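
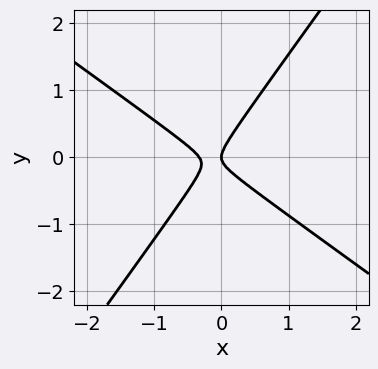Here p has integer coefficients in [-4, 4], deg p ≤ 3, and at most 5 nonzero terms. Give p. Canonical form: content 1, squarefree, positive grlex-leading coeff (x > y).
1. Degree: no degree-1 curve has this shape, so deg p = 2.
2. Reading off the gridlines: it crosses the x-axis at the gridline x = 0; it crosses the y-axis at the gridline y = 0.
3. Fitting integer coefficients to these (and the overall shape) gives p.

3*x^2 + 2*x*y - 3*y^2 + x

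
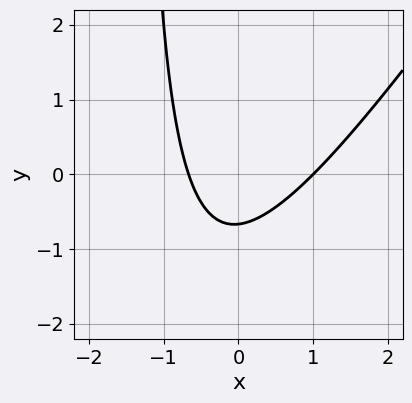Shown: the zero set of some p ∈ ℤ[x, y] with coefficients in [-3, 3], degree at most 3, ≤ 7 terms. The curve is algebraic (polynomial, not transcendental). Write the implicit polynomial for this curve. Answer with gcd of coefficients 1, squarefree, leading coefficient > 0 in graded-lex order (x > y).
3*x^2 - 2*x*y - x - 3*y - 2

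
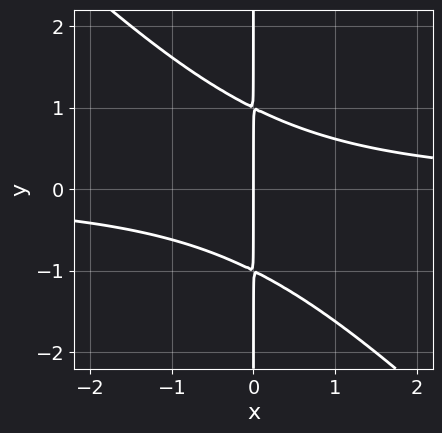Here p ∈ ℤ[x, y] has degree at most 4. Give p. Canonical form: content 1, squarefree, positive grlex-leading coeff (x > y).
x^2*y + x*y^2 - x

The degree is 3 — a generic line meets the curve in up to 3 points.
Against the integer gridlines: the visible y-axis segment lies entirely on the curve; it crosses the x-axis at the gridline x = 0.
Solving for integer coefficients yields p as stated.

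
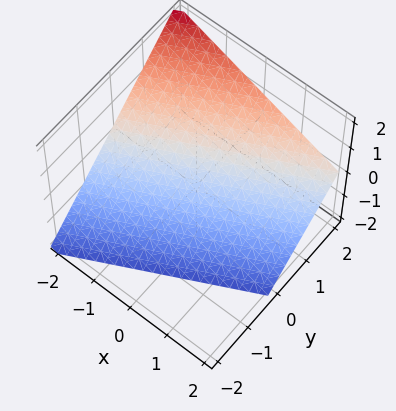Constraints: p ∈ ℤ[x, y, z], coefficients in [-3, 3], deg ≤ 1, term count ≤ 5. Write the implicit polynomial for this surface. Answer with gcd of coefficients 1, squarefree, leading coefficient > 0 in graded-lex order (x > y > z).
First, degree: the surface is flat (a plane), so deg p = 1.
Then, reading off the gridlines: it meets the z-axis at z = -1 (among the integer gridlines); it crosses the x-axis at the gridline x = -2.
Finally, matching integer coefficients to the picture gives p.

x - 2*y + 2*z + 2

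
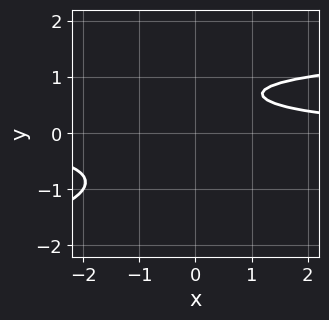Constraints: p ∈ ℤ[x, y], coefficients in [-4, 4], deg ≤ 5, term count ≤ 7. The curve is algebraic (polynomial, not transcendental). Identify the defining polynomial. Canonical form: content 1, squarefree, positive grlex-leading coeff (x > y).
The degree is 4 — a generic line meets the curve in up to 4 points.
From the visible intercepts: it misses every integer gridline on the x-axis; the curve avoids every integer y-axis point in the box.
Solving for integer coefficients yields p as stated.

2*y^4 + x*y^2 - 2*x*y - 2*y + 2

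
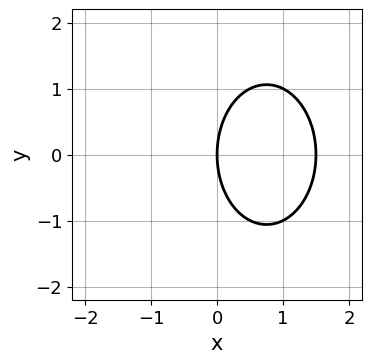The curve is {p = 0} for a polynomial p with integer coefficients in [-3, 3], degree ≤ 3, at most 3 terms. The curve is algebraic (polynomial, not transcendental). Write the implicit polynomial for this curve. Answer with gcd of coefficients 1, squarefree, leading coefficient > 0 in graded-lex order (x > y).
2*x^2 + y^2 - 3*x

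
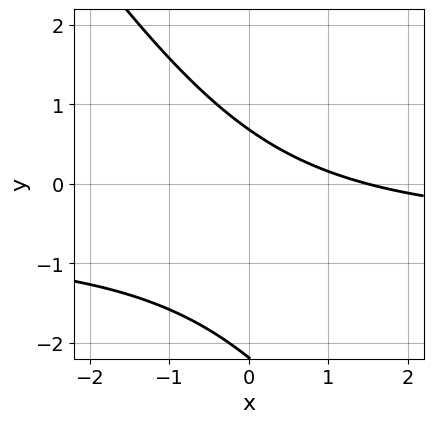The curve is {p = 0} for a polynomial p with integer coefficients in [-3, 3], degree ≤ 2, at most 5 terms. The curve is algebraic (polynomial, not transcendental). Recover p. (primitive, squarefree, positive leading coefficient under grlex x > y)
3*x*y + 2*y^2 + 2*x + 3*y - 3

1. The degree is 2 — the shape is more complex than any degree-1 curve.
2. Solving for integer coefficients yields p as stated.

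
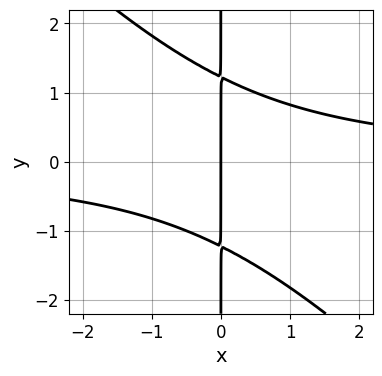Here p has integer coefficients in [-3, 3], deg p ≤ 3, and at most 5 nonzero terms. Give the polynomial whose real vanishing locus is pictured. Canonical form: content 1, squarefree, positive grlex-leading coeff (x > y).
The degree is 3 — no degree-2 curve has this shape.
Reading off the gridlines: every point of the y-axis in the box is on the curve; it meets the x-axis at x = 0 (among the integer gridlines).
Solving for integer coefficients yields p as stated.

2*x^2*y + 2*x*y^2 - 3*x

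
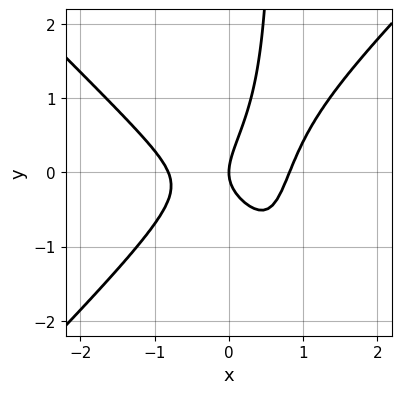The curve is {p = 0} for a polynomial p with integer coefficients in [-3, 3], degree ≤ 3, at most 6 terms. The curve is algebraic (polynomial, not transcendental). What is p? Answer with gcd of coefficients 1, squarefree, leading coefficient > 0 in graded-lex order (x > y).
Degree: no degree-2 curve has this shape, so deg p = 3.
From the axis intercepts and sections: one x-axis crossing is at x = 0; it meets the y-axis at y = 0 (among the integer gridlines).
Matching integer coefficients to the picture gives p.

3*x^3 - 3*x*y^2 - 2*x*y + 2*y^2 - 2*x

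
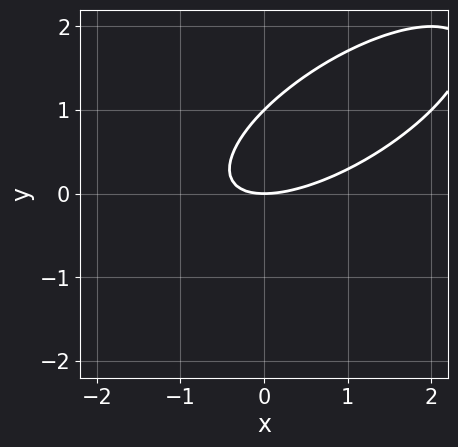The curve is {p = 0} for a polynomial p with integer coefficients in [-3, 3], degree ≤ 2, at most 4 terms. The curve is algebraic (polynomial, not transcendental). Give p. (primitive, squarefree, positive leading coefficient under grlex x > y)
(a) Degree: no degree-1 curve has this shape, so deg p = 2.
(b) Against the integer gridlines: the y-axis gridline crossings are at y ∈ {0, 1}; it crosses the x-axis at the gridline x = 0.
(c) Together with the visible shape, these determine p as stated.

x^2 - 2*x*y + 2*y^2 - 2*y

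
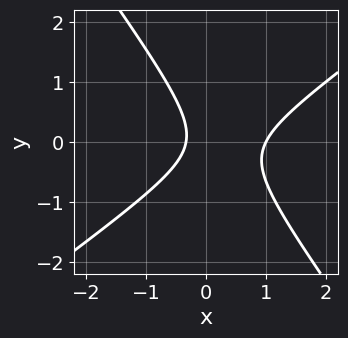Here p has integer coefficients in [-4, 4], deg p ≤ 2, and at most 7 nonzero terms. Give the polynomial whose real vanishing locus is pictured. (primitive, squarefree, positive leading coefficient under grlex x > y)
1. Degree: no degree-1 curve has this shape, so deg p = 2.
2. Observable constraints: it misses every integer gridline on the y-axis; it crosses the x-axis at the gridline x = 1.
3. Solving for integer coefficients yields p as stated.

3*x^2 - 2*x*y - 3*y^2 - 2*x - 1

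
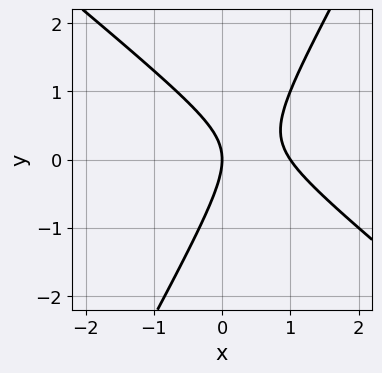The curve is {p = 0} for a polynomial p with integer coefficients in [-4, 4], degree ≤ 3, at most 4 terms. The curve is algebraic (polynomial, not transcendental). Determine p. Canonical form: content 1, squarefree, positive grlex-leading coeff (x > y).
3*x^2 + 2*x*y - 2*y^2 - 3*x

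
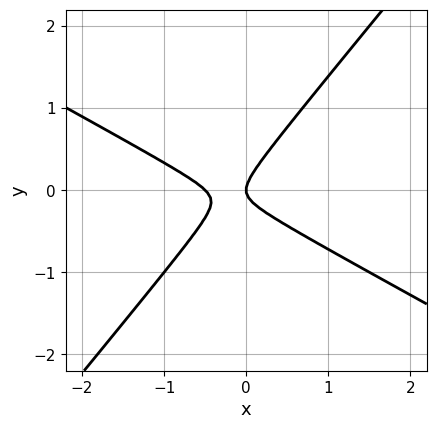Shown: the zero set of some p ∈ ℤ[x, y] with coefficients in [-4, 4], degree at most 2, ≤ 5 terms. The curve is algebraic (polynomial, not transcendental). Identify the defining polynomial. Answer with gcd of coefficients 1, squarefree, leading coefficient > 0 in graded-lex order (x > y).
2*x^2 + 2*x*y - 3*y^2 + x

deg p = 2. No degree-1 curve has this shape.
Reading off the gridlines: it crosses the y-axis at the gridline y = 0; it meets the x-axis at x = 0 (among the integer gridlines).
Solving for integer coefficients yields p as stated.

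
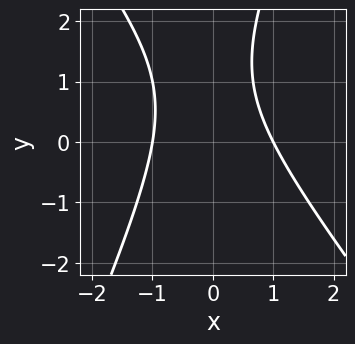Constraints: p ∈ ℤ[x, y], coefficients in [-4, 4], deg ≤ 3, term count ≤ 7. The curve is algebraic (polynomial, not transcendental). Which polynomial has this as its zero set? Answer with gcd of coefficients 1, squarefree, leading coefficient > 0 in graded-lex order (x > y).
(a) Degree: the shape is more complex than any degree-1 curve, so deg p = 2.
(b) Checking where it meets the axes: it misses every integer gridline on the y-axis; among the integer gridlines, it crosses the x-axis at x ∈ {-1, 1}.
(c) These observations pin down the coefficients.

3*x^2 + x*y - y^2 + 2*y - 3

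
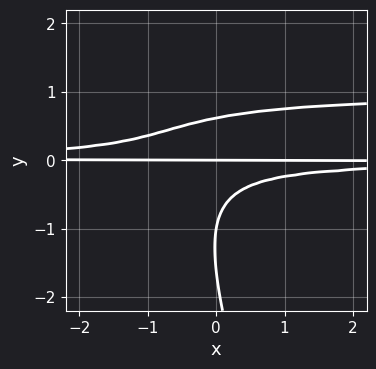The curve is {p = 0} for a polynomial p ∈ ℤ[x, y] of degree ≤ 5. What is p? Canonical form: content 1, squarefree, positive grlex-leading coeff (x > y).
1. The degree is 4 — a generic line meets the curve in up to 4 points.
2. From the visible intercepts: among the integer gridlines, it crosses the y-axis at y ∈ {-1, 0}; every point of the x-axis in the box is on the curve.
3. These observations pin down the coefficients.

3*x*y^3 + y^4 - 3*x*y^2 + 2*y^3 - y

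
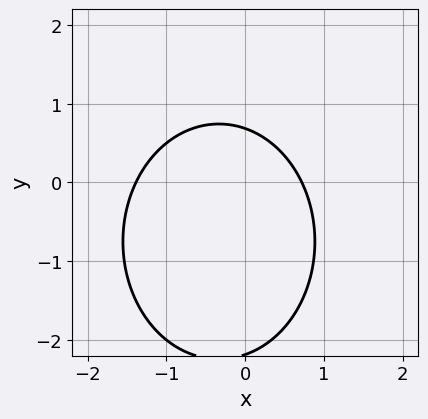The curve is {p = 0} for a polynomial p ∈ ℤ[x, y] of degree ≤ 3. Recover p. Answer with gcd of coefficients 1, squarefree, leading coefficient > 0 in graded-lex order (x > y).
Degree: no degree-1 curve has this shape, so deg p = 2.
Solving for integer coefficients yields p as stated.

3*x^2 + 2*y^2 + 2*x + 3*y - 3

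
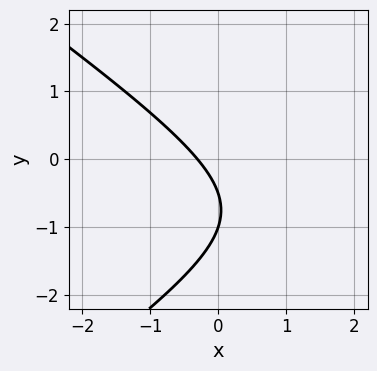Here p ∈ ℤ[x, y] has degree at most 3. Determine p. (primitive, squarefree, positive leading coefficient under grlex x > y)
x^2 - 2*y^2 - 3*x - 3*y - 1

First, degree: a generic line meets the curve in up to 2 points, so deg p = 2.
Next, observable constraints: one y-axis crossing is at y = -1.
Finally, these observations pin down the coefficients.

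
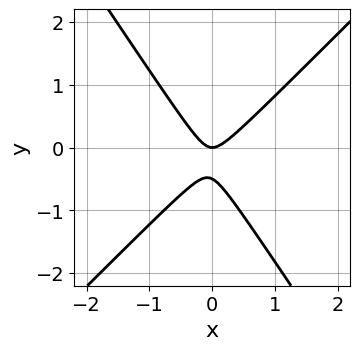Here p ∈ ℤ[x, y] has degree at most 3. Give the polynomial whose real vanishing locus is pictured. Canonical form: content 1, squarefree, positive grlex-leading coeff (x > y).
Degree: no degree-1 curve has this shape, so deg p = 2.
Reading off the gridlines: it meets the y-axis at y = 0 (among the integer gridlines); it meets the x-axis at x = 0 (among the integer gridlines).
The integer polynomial consistent with all of this is the stated p.

3*x^2 - x*y - 2*y^2 - y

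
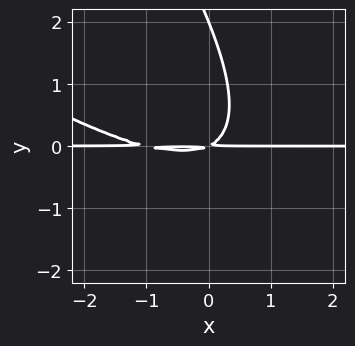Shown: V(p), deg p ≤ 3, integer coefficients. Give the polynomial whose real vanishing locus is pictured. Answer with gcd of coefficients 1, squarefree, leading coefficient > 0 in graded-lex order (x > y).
1. Degree: the shape is more complex than any degree-2 curve, so deg p = 3.
2. From the visible intercepts: it crosses the y-axis at the gridline y = 2; every point of the x-axis in the box is on the curve.
3. Assembling these constraints gives the stated polynomial.

x^2*y + 2*x*y^2 + y^3 + x*y - 2*y^2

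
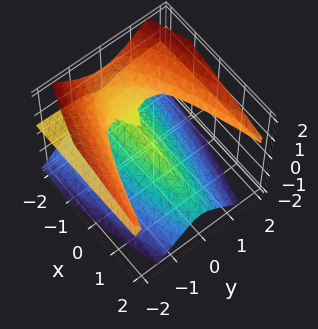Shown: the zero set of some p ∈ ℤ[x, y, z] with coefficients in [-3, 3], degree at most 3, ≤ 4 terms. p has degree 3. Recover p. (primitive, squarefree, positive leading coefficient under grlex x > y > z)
1. Degree: no degree-2 surface has this shape, so deg p = 3.
2. Checking where it meets the axes: it crosses the y-axis at the gridline y = 0; one z-axis crossing is at z = 0.
3. Together with the visible shape, these determine p as stated.

x*z^2 - 2*y^2*z + 2*z^3 + y^2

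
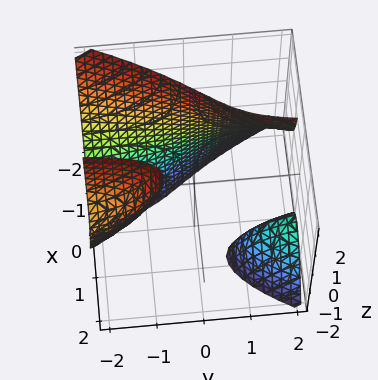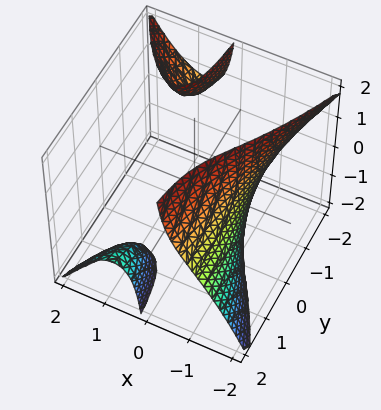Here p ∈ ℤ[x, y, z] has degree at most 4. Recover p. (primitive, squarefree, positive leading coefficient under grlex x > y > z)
There are 3 components. Treating them together as one polynomial.
deg p = 3. No degree-2 surface has this shape.
From the visible intercepts: the surface avoids every integer z-axis point in the box; no y-intercept at any integer in the box.
Solving for integer coefficients yields p as stated.

2*x^3 + 2*x*y*z - x + 2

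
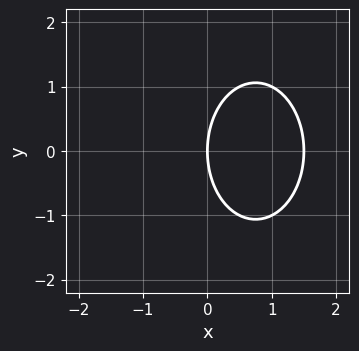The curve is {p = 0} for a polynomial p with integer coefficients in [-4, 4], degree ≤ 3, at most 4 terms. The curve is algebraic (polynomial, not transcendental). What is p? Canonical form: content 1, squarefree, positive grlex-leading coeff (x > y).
2*x^2 + y^2 - 3*x

Degree: no degree-1 curve has this shape, so deg p = 2.
Symmetries: the y ↦ −y reflection is a symmetry, so y appears only in even powers.
Checking where it meets the axes: one x-axis crossing is at x = 0; it meets the y-axis at y = 0 (among the integer gridlines).
Assembling these constraints gives the stated polynomial.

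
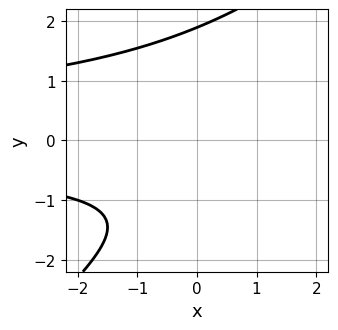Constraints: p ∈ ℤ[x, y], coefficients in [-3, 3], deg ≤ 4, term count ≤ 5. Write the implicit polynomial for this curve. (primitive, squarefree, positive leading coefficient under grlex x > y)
x*y^2 - y^3 + 2*y + 3

1. deg p = 3.
2. Reading off the gridlines: the curve avoids every integer x-axis point in the box.
3. Putting this together gives p.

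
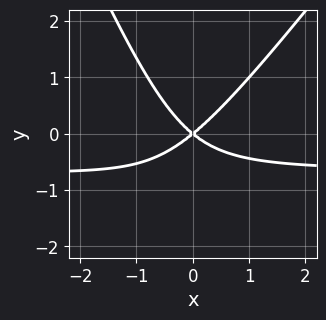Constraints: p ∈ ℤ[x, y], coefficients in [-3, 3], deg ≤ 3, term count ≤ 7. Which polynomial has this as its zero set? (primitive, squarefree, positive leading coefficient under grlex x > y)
(a) Degree: no degree-2 curve has this shape, so deg p = 3.
(b) Checking where it meets the axes: it crosses the y-axis at the gridline y = 0; it meets the x-axis at x = 0 (among the integer gridlines).
(c) Fitting integer coefficients to these (and the overall shape) gives p.

3*x^2*y - x*y^2 - y^3 + 2*x^2 - 3*y^2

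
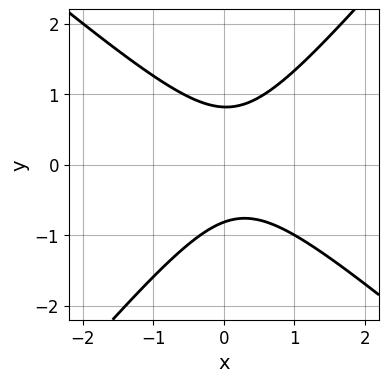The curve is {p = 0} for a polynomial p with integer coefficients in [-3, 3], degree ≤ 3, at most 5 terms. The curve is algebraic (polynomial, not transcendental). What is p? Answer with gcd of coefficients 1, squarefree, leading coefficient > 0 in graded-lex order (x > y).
3*x^2 + x*y - 3*y^2 - x + 2

First, degree: no degree-1 curve has this shape, so deg p = 2.
Then, checking where it meets the axes: it misses every integer gridline on the x-axis.
Finally, fitting integer coefficients to these (and the overall shape) gives p.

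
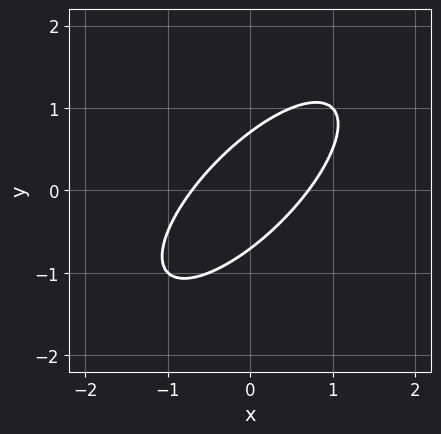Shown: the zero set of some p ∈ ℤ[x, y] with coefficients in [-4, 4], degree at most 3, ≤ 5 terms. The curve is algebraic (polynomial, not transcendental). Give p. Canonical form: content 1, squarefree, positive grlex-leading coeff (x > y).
Degree: no degree-1 curve has this shape, so deg p = 2.
The integer polynomial consistent with all of this is the stated p.

2*x^2 - 3*x*y + 2*y^2 - 1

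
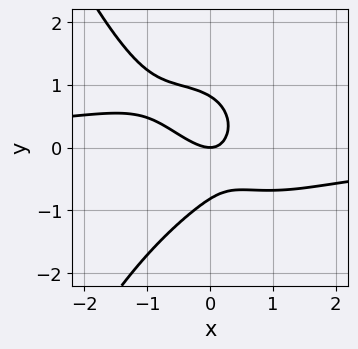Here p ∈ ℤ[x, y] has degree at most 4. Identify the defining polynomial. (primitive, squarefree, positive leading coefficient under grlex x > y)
2*x^3*y + 3*y^3 + 3*x^2 + 3*x*y - 2*y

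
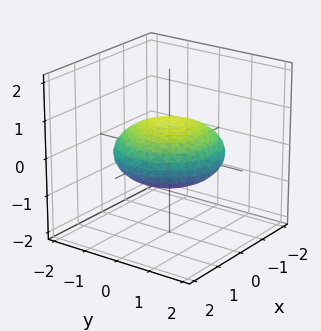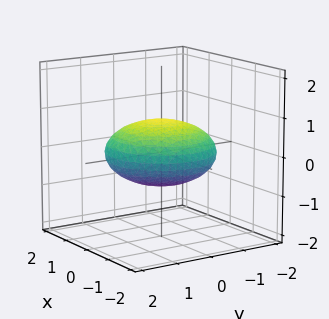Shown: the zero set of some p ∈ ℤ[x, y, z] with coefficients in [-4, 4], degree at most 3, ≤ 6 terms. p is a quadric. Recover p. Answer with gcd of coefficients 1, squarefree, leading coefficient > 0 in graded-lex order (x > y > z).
x^2 + y^2 + 3*z^2 - 2

1. deg p = 2. A closed, bounded, convex surface; a quadric.
2. Symmetries: it's symmetric under z → −z, forcing even powers of z; every cross-section ⟂ z is a circle, so x, y appear only via x² + y².
3. Against the integer gridlines: a circular section at z = 0 has radius between 1 and 2.
4. Solving for integer coefficients yields p as stated.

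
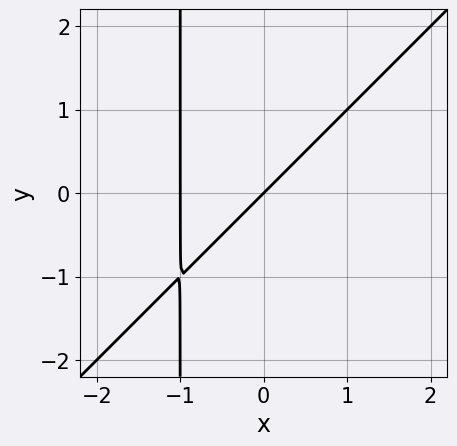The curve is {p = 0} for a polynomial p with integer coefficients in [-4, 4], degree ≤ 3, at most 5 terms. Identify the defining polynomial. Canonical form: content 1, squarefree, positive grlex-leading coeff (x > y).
(a) deg p = 2. The shape is more complex than any degree-1 curve.
(b) Checking where it meets the axes: it crosses the y-axis at the gridline y = 0; among the integer gridlines, it crosses the x-axis at x ∈ {-1, 0}.
(c) Putting this together gives p.

x^2 - x*y + x - y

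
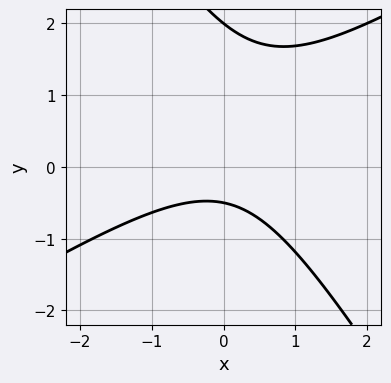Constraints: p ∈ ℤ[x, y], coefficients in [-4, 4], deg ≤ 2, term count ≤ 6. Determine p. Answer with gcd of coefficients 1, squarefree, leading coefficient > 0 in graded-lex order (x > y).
2*x^2 - 2*x*y - 2*y^2 + 3*y + 2

First, degree: the shape is more complex than any degree-1 curve, so deg p = 2.
Then, from the visible intercepts: it misses every integer gridline on the x-axis; it meets the y-axis at y = 2 (among the integer gridlines).
Finally, solving for integer coefficients yields p as stated.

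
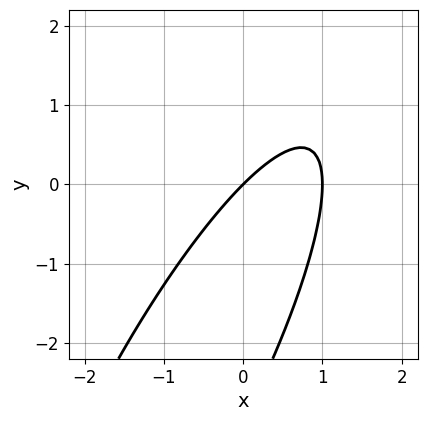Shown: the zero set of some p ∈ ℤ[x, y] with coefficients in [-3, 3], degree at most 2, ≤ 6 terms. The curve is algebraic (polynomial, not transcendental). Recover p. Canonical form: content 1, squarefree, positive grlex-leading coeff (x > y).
First, deg p = 2.
Next, reading off the gridlines: it crosses the y-axis at the gridline y = 0; the x-axis gridline crossings are at x ∈ {0, 1}.
Finally, solving for integer coefficients yields p as stated.

3*x^2 - 3*x*y + y^2 - 3*x + 3*y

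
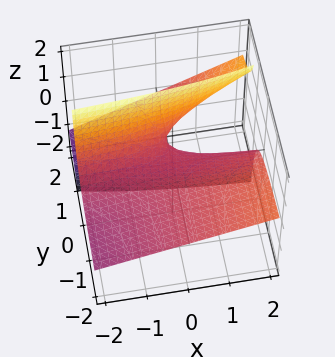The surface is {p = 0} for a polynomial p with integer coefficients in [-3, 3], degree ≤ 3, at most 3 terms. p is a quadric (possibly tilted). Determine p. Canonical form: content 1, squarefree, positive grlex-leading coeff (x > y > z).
x*y - 3*y*z + 2*z

First, degree: a generic line meets the surface in up to 2 points, so deg p = 2.
Next, reading off the gridlines: the visible y-axis segment lies entirely on the surface; it meets the z-axis at z = 0 (among the integer gridlines).
Finally, assembling these constraints gives the stated polynomial.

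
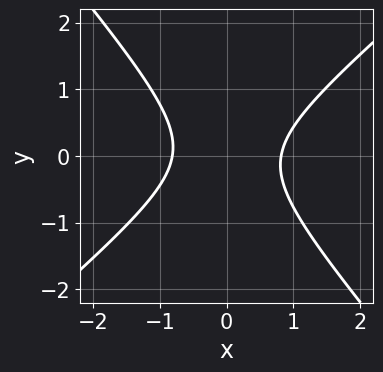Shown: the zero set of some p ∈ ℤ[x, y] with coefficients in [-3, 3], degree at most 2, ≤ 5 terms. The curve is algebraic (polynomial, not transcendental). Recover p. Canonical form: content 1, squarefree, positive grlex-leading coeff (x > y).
3*x^2 - x*y - 3*y^2 - 2

First, the degree is 2 — the shape is more complex than any degree-1 curve.
Next, observable constraints: the curve avoids every integer y-axis point in the box.
Finally, the integer polynomial consistent with all of this is the stated p.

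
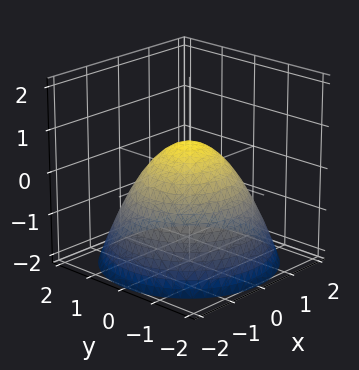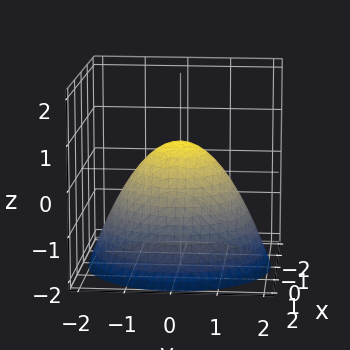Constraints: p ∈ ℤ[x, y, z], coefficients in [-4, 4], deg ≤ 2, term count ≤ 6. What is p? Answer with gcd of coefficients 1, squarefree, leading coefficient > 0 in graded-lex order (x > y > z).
First, deg p = 2. No degree-1 surface has this shape.
Then, by symmetry, every cross-section ⟂ z is a circle, so x, y appear only via x² + y².
Next, from the visible intercepts: a circular section at z = 0 has radius exactly 1; the y-axis gridline crossings are at y ∈ {-1, 1}; among the integer gridlines, it crosses the x-axis at x ∈ {-1, 1}.
Finally, solving for integer coefficients yields p as stated.

2*x^2 + 2*y^2 + 3*z - 2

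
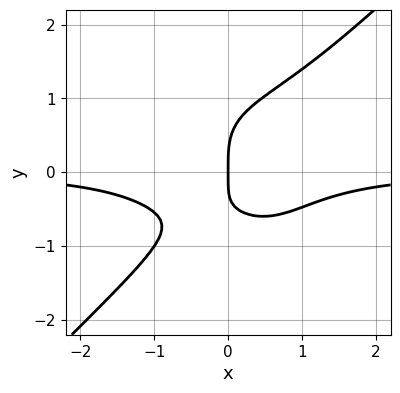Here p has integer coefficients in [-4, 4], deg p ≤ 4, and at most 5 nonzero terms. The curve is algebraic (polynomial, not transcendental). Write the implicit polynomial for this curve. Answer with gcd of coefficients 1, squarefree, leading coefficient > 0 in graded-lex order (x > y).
(a) The degree is 4 — the shape is more complex than any degree-3 curve.
(b) Observable constraints: one y-axis crossing is at y = 0; it crosses the x-axis at the gridline x = 0.
(c) Putting this together gives p.

x^3*y - y^4 + x*y + x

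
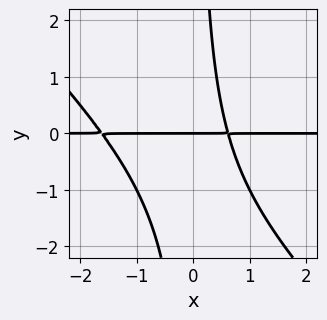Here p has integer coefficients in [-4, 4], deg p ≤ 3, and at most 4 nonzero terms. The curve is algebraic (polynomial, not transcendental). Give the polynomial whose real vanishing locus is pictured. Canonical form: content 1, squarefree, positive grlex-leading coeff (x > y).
First, deg p = 3.
Next, checking where it meets the axes: the visible x-axis segment lies entirely on the curve; it meets the y-axis at y = 0 (among the integer gridlines).
Finally, together with the visible shape, these determine p as stated.

x^2*y + x*y^2 + x*y - y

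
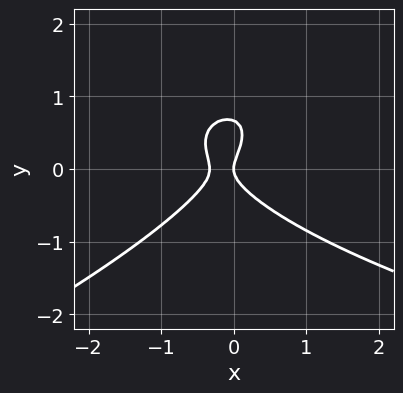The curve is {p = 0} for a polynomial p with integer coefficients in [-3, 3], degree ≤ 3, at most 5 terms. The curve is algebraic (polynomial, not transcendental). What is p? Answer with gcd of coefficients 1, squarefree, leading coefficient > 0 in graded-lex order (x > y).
x*y^2 - 3*y^3 - 3*x^2 + 2*y^2 - x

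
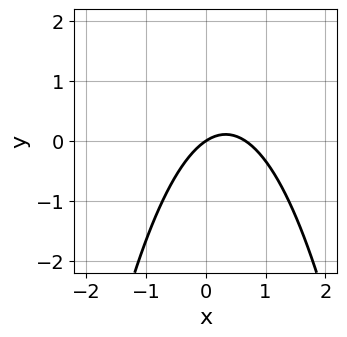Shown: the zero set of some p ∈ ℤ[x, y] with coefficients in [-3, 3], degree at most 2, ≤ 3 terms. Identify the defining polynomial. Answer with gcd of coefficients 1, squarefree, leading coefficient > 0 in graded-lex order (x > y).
3*x^2 - 2*x + 3*y

The degree is 2 — a generic line meets the curve in up to 2 points.
Reading off the gridlines: one x-axis crossing is at x = 0; it crosses the y-axis at the gridline y = 0.
Together with the visible shape, these determine p as stated.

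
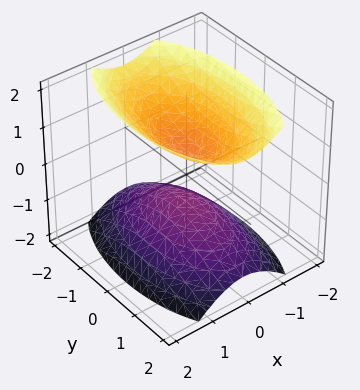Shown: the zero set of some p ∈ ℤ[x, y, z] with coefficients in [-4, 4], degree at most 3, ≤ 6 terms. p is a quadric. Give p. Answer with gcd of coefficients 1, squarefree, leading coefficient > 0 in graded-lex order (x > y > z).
There are 2 components. They look like related sheets of one shape, so recover p as a whole.
deg p = 2. Two separate bowl-shaped sheets opening away from each other; a quadric.
Symmetries: it's symmetric under y → −y, forcing even powers of y; mirror symmetry x ↦ −x ⇒ only even powers of x; the z ↦ −z reflection is a symmetry, so z appears only in even powers.
Against the integer gridlines: it misses every integer gridline on the x-axis; it misses every integer gridline on the y-axis.
Solving for integer coefficients yields p as stated.

3*x^2 + y^2 - 2*z^2 + 1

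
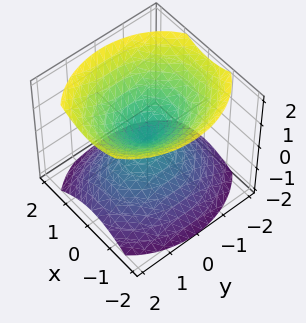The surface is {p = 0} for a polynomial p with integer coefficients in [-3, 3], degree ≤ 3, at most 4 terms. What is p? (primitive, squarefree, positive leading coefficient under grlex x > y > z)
3*x^2 + 2*y^2 - 3*z^2

The picture has 2 separate pieces.
deg p = 2.
Symmetries: it's symmetric under z → −z, forcing even powers of z; the x ↦ −x reflection is a symmetry, so x appears only in even powers; the y ↦ −y reflection is a symmetry, so y appears only in even powers.
Reading off the gridlines: it crosses the y-axis at the gridline y = 0; one z-axis crossing is at z = 0.
The integer polynomial consistent with all of this is the stated p.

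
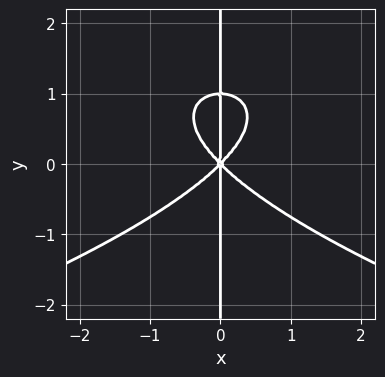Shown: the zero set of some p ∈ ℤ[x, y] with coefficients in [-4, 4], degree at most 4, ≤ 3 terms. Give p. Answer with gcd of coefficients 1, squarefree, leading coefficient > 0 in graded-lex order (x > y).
x*y^3 + x^3 - x*y^2

First, the degree is 4 — no degree-3 curve has this shape.
Next, observable constraints: one x-axis crossing is at x = 0; every point of the y-axis in the box is on the curve.
Finally, these observations pin down the coefficients.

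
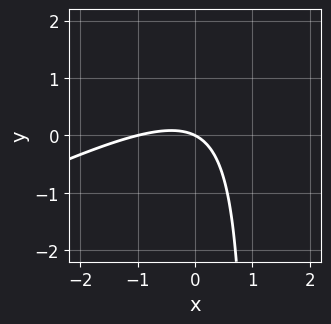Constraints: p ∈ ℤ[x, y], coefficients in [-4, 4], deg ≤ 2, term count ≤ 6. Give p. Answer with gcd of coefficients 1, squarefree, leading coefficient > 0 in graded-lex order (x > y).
x^2 - 2*x*y + x + 2*y

(a) Degree: a generic line meets the curve in up to 2 points, so deg p = 2.
(b) Reading off the gridlines: the x-axis gridline crossings are at x ∈ {-1, 0}; it crosses the y-axis at the gridline y = 0.
(c) Putting this together gives p.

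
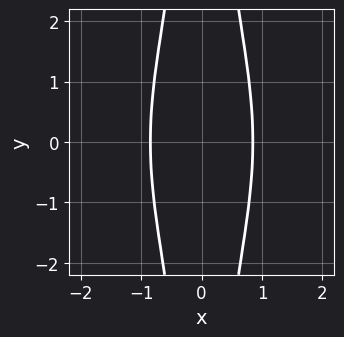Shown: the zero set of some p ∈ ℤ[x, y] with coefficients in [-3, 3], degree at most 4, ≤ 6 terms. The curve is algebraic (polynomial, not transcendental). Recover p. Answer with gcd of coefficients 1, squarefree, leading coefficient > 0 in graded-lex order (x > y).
3*x^4 + x^2*y^2 + 2*x^2 - 3

The degree is 4 — the shape is more complex than any degree-3 curve.
Symmetries: the x ↦ −x reflection is a symmetry, so x appears only in even powers; the y ↦ −y reflection is a symmetry, so y appears only in even powers.
Against the integer gridlines: no y-intercept at any integer in the box.
Putting this together gives p.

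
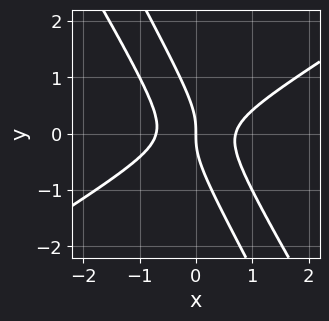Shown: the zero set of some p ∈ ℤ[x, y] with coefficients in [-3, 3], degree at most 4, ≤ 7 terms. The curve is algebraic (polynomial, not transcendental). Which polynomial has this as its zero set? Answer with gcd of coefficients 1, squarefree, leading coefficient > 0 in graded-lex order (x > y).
2*x^3 - x^2*y - 3*x*y^2 - y^3 - x

First, deg p = 3.
Next, checking where it meets the axes: it meets the y-axis at y = 0 (among the integer gridlines); it crosses the x-axis at the gridline x = 0.
Finally, together with the visible shape, these determine p as stated.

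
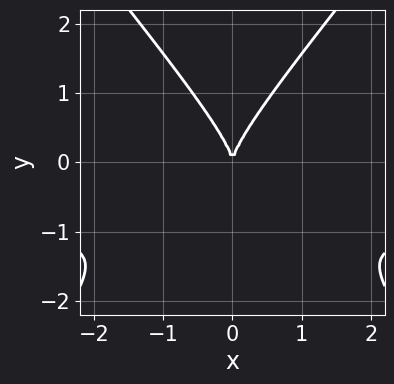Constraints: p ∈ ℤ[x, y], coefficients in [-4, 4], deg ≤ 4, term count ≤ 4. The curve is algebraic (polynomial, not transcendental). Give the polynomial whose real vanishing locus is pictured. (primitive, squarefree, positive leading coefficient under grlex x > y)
Degree: the shape is more complex than any degree-2 curve, so deg p = 3.
Symmetries: mirror symmetry x ↦ −x ⇒ only even powers of x.
From the visible intercepts: one x-axis crossing is at x = 0; it meets the y-axis at y = 0 (among the integer gridlines).
Fitting integer coefficients to these (and the overall shape) gives p.

3*x^2*y - 2*y^3 + 3*x^2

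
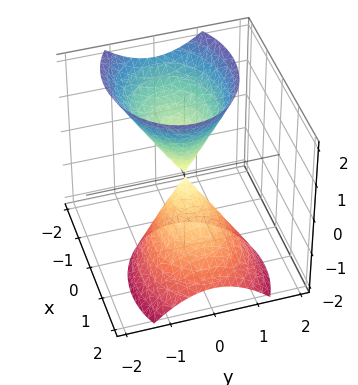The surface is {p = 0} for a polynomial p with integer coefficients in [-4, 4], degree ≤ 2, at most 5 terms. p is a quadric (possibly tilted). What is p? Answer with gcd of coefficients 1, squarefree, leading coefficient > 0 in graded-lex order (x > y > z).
2*x^2 + 2*x*z + 3*y^2 - z^2

There are 2 components. Treating them together as one polynomial.
deg p = 2. A generic line meets the surface in up to 2 points.
Observable constraints: one y-axis crossing is at y = 0; one x-axis crossing is at x = 0; it crosses the z-axis at the gridline z = 0.
These observations pin down the coefficients.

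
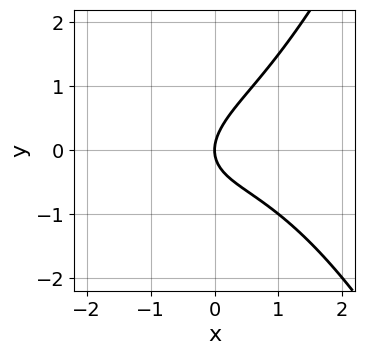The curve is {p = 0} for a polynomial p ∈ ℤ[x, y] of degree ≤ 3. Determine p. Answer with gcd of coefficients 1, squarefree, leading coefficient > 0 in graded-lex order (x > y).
(a) The degree is 3 — the shape is more complex than any degree-2 curve.
(b) Observable constraints: it meets the y-axis at y = 0 (among the integer gridlines); it crosses the x-axis at the gridline x = 0.
(c) Putting this together gives p.

x^3 + x*y - 2*y^2 + 2*x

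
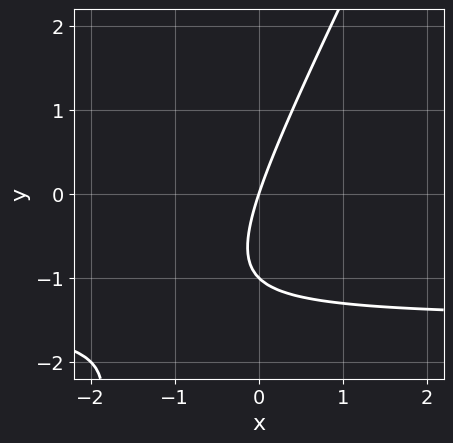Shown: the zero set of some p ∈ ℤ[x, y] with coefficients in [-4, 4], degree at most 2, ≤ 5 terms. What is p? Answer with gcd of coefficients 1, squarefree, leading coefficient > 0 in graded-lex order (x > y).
Degree: a generic line meets the curve in up to 2 points, so deg p = 2.
Observable constraints: it meets the x-axis at x = 0 (among the integer gridlines); among the integer gridlines, it crosses the y-axis at y ∈ {-1, 0}.
Matching integer coefficients to the picture gives p.

2*x*y - y^2 + 3*x - y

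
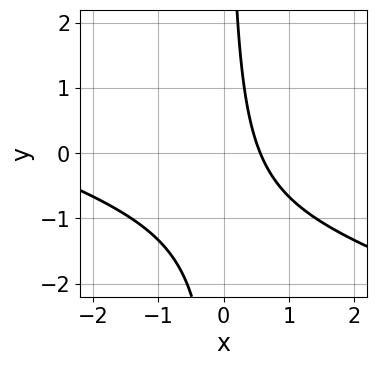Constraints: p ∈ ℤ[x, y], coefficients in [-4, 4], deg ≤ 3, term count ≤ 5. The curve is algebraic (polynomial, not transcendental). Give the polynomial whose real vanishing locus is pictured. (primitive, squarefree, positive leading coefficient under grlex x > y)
x^2 + 3*x*y + 3*x - 2

First, the degree is 2 — the shape is more complex than any degree-1 curve.
Then, observable constraints: it misses every integer gridline on the y-axis.
Finally, together with the visible shape, these determine p as stated.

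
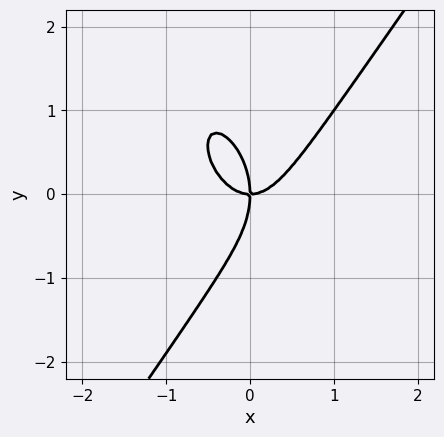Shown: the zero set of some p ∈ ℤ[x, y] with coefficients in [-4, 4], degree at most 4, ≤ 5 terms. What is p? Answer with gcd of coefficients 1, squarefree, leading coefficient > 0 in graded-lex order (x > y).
The degree is 3 — the shape is more complex than any degree-2 curve.
Reading off the gridlines: it meets the x-axis at x = 0 (among the integer gridlines); one y-axis crossing is at y = 0.
Matching integer coefficients to the picture gives p.

3*x^3 - y^3 - 2*x*y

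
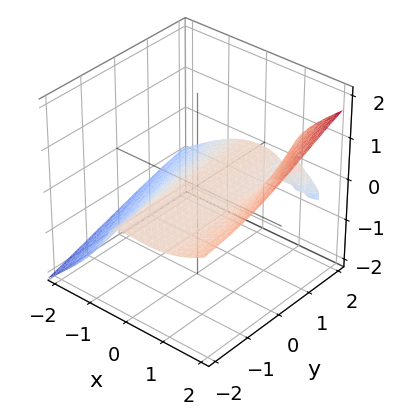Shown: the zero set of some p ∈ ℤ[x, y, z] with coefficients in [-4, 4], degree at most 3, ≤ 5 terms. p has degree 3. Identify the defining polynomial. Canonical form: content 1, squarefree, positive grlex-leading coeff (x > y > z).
x^3 + 2*x*y*z - 3*z^3 - x^2 - 3*z

1. The degree is 3 — a generic line meets the surface in up to 3 points.
2. From the axis intercepts and sections: the x-axis gridline crossings are at x ∈ {0, 1}; it crosses the z-axis at the gridline z = 0; every point of the y-axis in the box is on the surface.
3. Together with the visible shape, these determine p as stated.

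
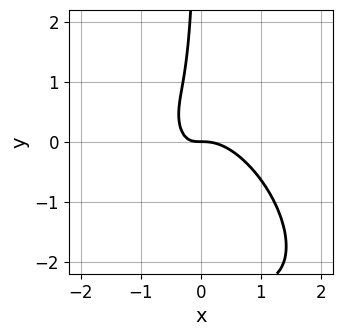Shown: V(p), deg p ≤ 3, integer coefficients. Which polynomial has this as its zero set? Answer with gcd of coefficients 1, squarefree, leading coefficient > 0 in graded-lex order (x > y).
3*x^3 + 3*x^2*y + 2*x*y^2 + 2*x*y + y

First, deg p = 3. The shape is more complex than any degree-2 curve.
Then, checking where it meets the axes: it meets the y-axis at y = 0 (among the integer gridlines); it meets the x-axis at x = 0 (among the integer gridlines).
Finally, together with the visible shape, these determine p as stated.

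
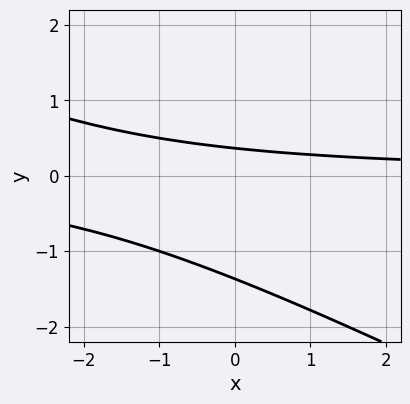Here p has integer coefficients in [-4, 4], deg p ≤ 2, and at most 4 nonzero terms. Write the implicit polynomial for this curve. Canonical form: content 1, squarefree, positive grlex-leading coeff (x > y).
Degree: the shape is more complex than any degree-1 curve, so deg p = 2.
From the axis intercepts and sections: no x-intercept at any integer in the box.
Solving for integer coefficients yields p as stated.

x*y + 2*y^2 + 2*y - 1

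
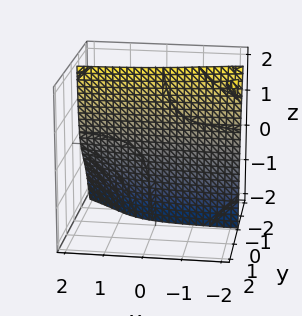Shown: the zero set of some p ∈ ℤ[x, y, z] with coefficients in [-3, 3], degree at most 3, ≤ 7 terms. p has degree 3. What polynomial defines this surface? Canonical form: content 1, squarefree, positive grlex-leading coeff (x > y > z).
x*y^2 + x*y*z + 2*y^3 + 3*y + 1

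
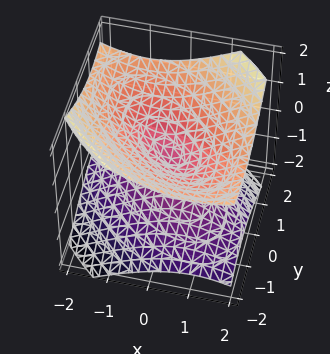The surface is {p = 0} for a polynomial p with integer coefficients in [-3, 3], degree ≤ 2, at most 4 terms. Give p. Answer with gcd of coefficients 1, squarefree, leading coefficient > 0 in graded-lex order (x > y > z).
First, there are 2 components. Treating them together as one polynomial.
Then, the degree is 2 — no degree-1 surface has this shape.
Then, against the integer gridlines: it meets the y-axis at y = 0 (among the integer gridlines); it crosses the x-axis at the gridline x = 0; it crosses the z-axis at the gridline z = 0.
Finally, together with the visible shape, these determine p as stated.

x^2 + x*y + y^2 - 2*z^2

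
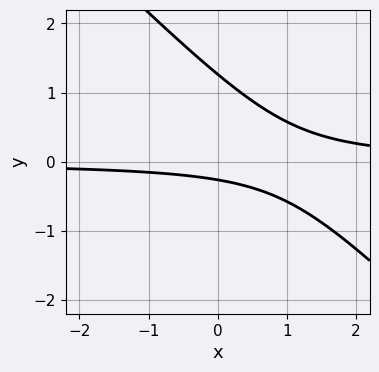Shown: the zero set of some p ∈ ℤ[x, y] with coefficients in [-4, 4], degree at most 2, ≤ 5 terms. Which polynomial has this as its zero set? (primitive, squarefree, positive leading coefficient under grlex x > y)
3*x*y + 3*y^2 - 3*y - 1

1. Degree: no degree-1 curve has this shape, so deg p = 2.
2. From the visible intercepts: the curve avoids every integer x-axis point in the box.
3. Assembling these constraints gives the stated polynomial.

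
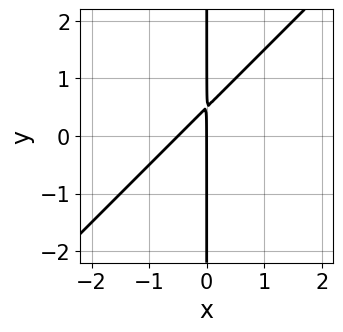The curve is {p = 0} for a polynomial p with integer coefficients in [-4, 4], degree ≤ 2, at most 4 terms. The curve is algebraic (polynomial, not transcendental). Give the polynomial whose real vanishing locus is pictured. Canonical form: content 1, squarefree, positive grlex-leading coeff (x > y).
2*x^2 - 2*x*y + x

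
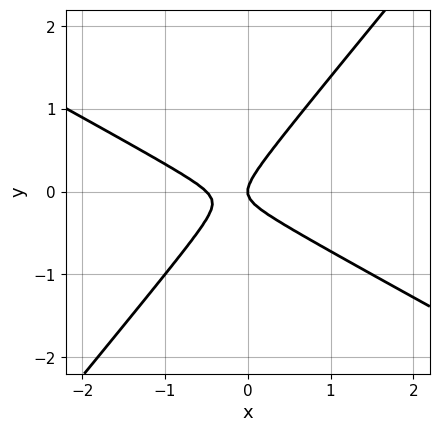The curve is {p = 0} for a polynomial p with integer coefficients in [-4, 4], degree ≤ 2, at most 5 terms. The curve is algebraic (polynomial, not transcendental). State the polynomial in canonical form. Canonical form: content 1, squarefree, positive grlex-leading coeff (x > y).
2*x^2 + 2*x*y - 3*y^2 + x

(a) Degree: a generic line meets the curve in up to 2 points, so deg p = 2.
(b) Reading off the gridlines: it meets the x-axis at x = 0 (among the integer gridlines); one y-axis crossing is at y = 0.
(c) Assembling these constraints gives the stated polynomial.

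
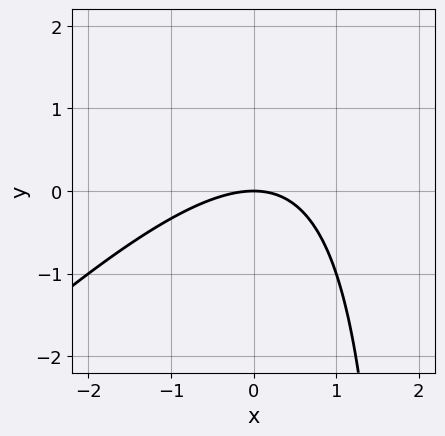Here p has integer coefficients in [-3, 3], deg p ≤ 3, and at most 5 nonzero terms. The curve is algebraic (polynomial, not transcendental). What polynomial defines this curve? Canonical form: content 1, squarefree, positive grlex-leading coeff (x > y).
x^2 - x*y + 2*y

1. Degree: no degree-1 curve has this shape, so deg p = 2.
2. Reading off the gridlines: it crosses the x-axis at the gridline x = 0; it crosses the y-axis at the gridline y = 0.
3. Solving for integer coefficients yields p as stated.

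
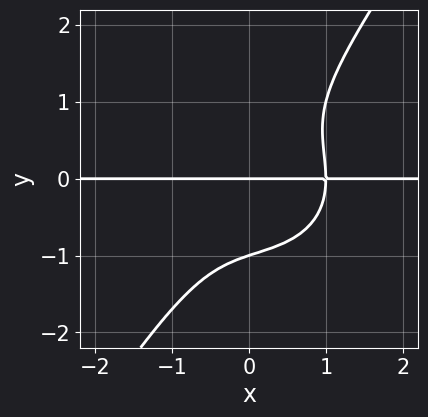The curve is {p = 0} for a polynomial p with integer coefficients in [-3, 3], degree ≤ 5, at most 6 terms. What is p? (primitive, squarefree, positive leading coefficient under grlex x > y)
The degree is 4 — the shape is more complex than any degree-3 curve.
From the axis intercepts and sections: every point of the x-axis in the box is on the curve; among the integer gridlines, it crosses the y-axis at y ∈ {-1, 0}.
These observations pin down the coefficients.

x^3*y + x*y^3 - y^4 - y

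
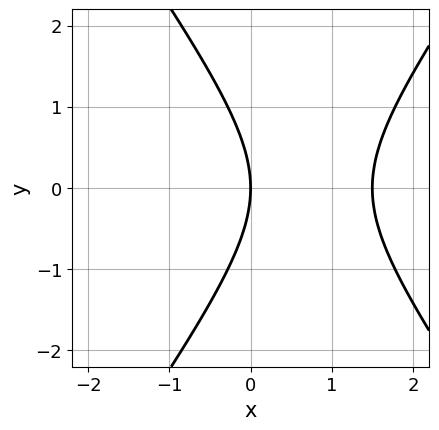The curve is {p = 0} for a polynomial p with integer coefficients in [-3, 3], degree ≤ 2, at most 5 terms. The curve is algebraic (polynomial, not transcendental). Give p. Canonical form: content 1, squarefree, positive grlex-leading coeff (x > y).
(a) Degree: the shape is more complex than any degree-1 curve, so deg p = 2.
(b) Symmetries: the y ↦ −y reflection is a symmetry, so y appears only in even powers.
(c) Reading off the gridlines: one y-axis crossing is at y = 0; it meets the x-axis at x = 0 (among the integer gridlines).
(d) The integer polynomial consistent with all of this is the stated p.

2*x^2 - y^2 - 3*x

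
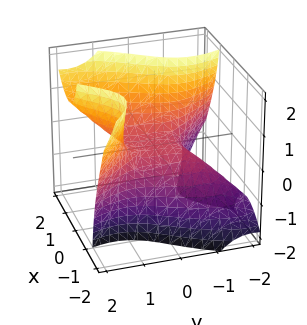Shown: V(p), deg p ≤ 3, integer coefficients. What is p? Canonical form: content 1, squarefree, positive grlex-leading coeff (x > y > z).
First, deg p = 3. No degree-2 surface has this shape.
Next, observable constraints: one y-axis crossing is at y = 0; one x-axis crossing is at x = 0; it crosses the z-axis at the gridline z = 0.
Finally, the integer polynomial consistent with all of this is the stated p.

2*x^3 - 3*x*y*z + y^3 - 3*z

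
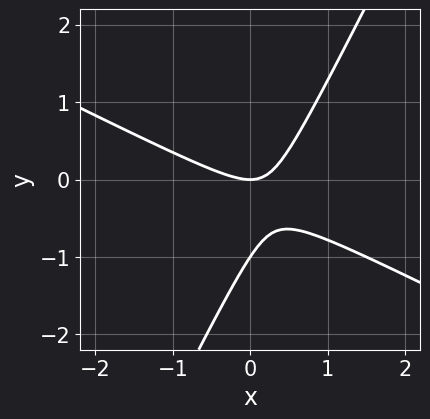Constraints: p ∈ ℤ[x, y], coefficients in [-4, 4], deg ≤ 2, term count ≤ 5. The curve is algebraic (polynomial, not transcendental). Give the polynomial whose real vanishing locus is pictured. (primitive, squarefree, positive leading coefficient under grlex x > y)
2*x^2 + 3*x*y - 2*y^2 - 2*y

First, the degree is 2 — a generic line meets the curve in up to 2 points.
Then, reading off the gridlines: it meets the x-axis at x = 0 (among the integer gridlines); the y-axis gridline crossings are at y ∈ {-1, 0}.
Finally, solving for integer coefficients yields p as stated.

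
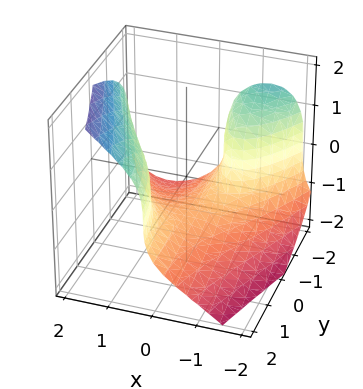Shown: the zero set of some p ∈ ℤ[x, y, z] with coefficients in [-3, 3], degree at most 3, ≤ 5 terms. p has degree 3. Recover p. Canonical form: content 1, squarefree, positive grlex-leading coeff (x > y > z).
x^3 - z^3 + 2*x*y - 1

deg p = 3.
Against the integer gridlines: it misses every integer gridline on the y-axis; one x-axis crossing is at x = 1; one z-axis crossing is at z = -1.
The integer polynomial consistent with all of this is the stated p.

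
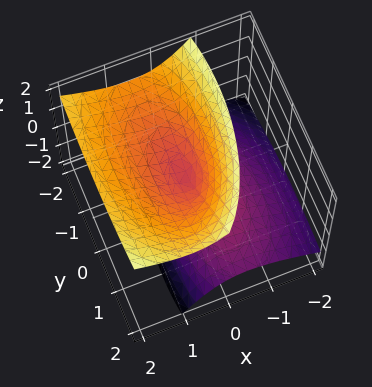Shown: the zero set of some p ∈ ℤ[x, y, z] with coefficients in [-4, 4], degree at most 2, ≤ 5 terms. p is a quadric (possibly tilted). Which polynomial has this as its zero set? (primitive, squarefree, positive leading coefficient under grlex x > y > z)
3*x^2 - 3*x*z + y^2 + y*z - 2*z^2

1. Degree: a generic line meets the surface in up to 2 points, so deg p = 2.
2. From the axis intercepts and sections: it crosses the z-axis at the gridline z = 0; it meets the y-axis at y = 0 (among the integer gridlines); it crosses the x-axis at the gridline x = 0.
3. These observations pin down the coefficients.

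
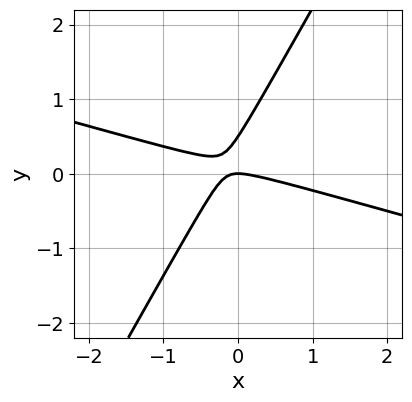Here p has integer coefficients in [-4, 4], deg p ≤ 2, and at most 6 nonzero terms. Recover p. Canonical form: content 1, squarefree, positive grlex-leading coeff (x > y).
x^2 + 3*x*y - 2*y^2 + y

(a) The degree is 2 — no degree-1 curve has this shape.
(b) From the axis intercepts and sections: it crosses the x-axis at the gridline x = 0; it crosses the y-axis at the gridline y = 0.
(c) Matching integer coefficients to the picture gives p.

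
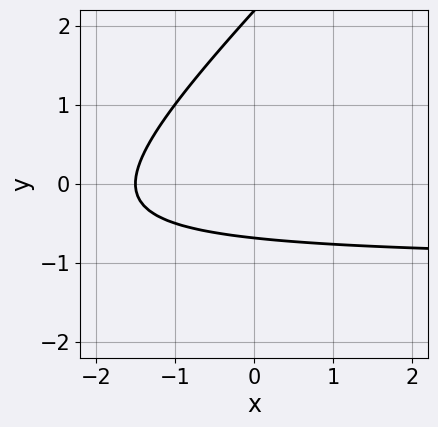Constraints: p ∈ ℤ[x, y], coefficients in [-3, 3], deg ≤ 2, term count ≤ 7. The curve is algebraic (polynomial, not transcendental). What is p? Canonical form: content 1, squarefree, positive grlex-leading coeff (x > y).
2*x*y - 2*y^2 + 2*x + 3*y + 3

First, deg p = 2.
Finally, matching integer coefficients to the picture gives p.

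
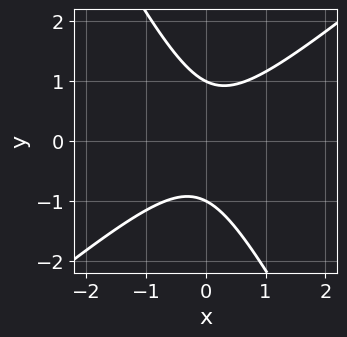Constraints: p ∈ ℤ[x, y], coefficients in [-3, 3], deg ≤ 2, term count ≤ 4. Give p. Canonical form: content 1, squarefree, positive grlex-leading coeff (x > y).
3*x^2 - 2*x*y - 2*y^2 + 2

1. deg p = 2.
2. Against the integer gridlines: the curve avoids every integer x-axis point in the box; the y-axis gridline crossings are at y ∈ {-1, 1}.
3. Solving for integer coefficients yields p as stated.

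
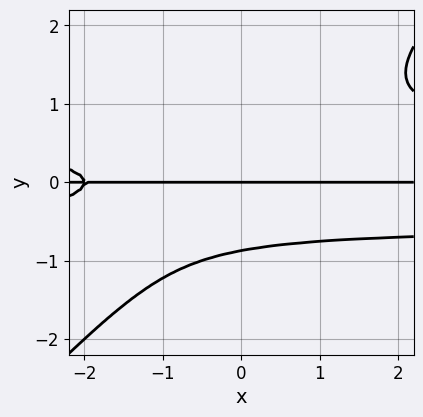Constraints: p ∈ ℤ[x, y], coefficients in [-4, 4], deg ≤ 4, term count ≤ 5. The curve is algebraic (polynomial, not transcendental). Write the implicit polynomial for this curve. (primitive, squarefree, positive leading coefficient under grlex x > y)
3*x*y^3 - 3*y^4 - x*y - 2*y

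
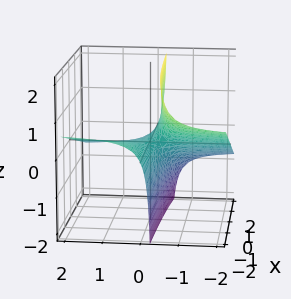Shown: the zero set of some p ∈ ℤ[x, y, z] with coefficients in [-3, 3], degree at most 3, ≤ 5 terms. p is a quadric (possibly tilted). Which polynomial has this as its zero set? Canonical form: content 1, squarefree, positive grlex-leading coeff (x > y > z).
1. Degree: the shape is more complex than any degree-1 surface, so deg p = 2.
2. Observable constraints: every point of the y-axis in the box is on the surface; it meets the z-axis at z = 0 (among the integer gridlines); every point of the x-axis in the box is on the surface.
3. Solving for integer coefficients yields p as stated.

x*y + 3*y*z + z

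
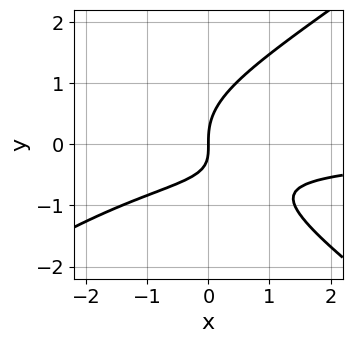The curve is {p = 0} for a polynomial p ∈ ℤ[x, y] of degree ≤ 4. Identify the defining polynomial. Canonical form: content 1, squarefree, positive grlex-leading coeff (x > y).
x^2*y - 2*y^3 + 2*x*y + 2*x

First, the degree is 3 — the shape is more complex than any degree-2 curve.
Then, from the axis intercepts and sections: it crosses the x-axis at the gridline x = 0; it meets the y-axis at y = 0 (among the integer gridlines).
Finally, assembling these constraints gives the stated polynomial.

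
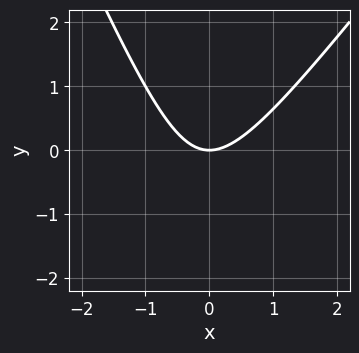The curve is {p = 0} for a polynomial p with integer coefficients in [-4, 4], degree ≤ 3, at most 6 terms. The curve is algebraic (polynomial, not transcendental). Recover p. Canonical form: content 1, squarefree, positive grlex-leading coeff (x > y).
First, the degree is 2 — a generic line meets the curve in up to 2 points.
Then, from the visible intercepts: it crosses the x-axis at the gridline x = 0; it meets the y-axis at y = 0 (among the integer gridlines).
Finally, assembling these constraints gives the stated polynomial.

3*x^2 - x*y - y^2 - 3*y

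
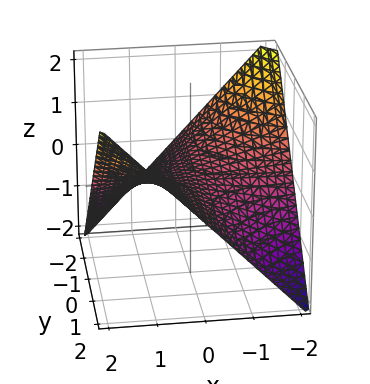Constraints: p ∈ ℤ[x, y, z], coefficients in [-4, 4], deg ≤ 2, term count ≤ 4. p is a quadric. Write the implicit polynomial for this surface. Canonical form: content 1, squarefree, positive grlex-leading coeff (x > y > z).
1. Degree: a hyperbolic paraboloid; a quadric, so deg p = 2.
2. Against the integer gridlines: the visible x-axis segment lies entirely on the surface; the visible y-axis segment lies entirely on the surface; one z-axis crossing is at z = 0.
3. Solving for integer coefficients yields p as stated.

x*y - 2*z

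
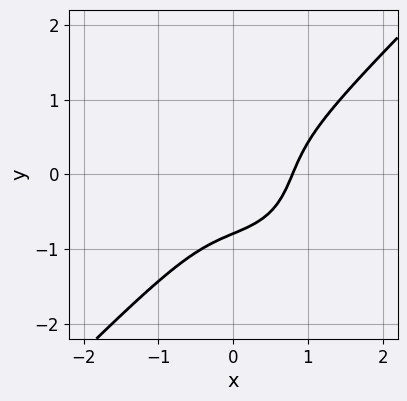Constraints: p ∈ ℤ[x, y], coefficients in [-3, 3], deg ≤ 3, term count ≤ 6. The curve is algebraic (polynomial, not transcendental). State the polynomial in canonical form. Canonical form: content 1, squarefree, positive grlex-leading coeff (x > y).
(a) Degree: no degree-2 curve has this shape, so deg p = 3.
(b) Matching integer coefficients to the picture gives p.

2*x^3 - 2*y^3 - 2*x*y - 1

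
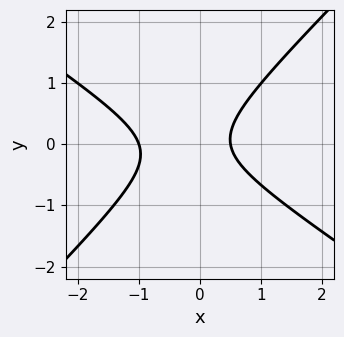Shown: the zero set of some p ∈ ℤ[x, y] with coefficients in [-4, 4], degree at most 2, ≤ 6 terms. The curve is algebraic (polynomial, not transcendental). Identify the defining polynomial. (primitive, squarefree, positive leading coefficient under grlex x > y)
2*x^2 + x*y - 3*y^2 + x - 1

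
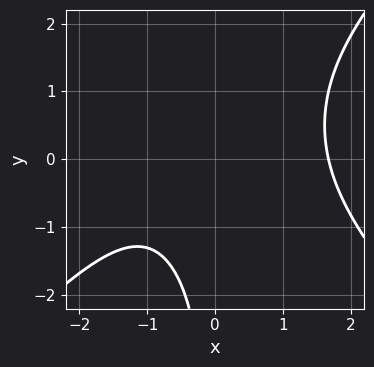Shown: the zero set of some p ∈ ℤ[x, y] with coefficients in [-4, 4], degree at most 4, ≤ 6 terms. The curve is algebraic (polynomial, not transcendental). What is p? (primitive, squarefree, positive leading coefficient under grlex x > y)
x^3 - x*y^2 + x*y - x - 3

deg p = 3. No degree-2 curve has this shape.
Reading off the gridlines: no y-intercept at any integer in the box.
These observations pin down the coefficients.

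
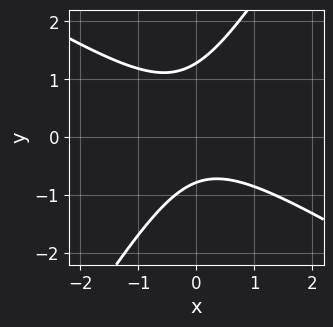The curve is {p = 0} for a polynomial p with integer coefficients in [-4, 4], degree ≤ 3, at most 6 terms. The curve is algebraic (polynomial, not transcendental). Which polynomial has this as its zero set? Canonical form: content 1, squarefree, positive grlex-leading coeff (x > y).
First, degree: the shape is more complex than any degree-1 curve, so deg p = 2.
Then, observable constraints: it misses every integer gridline on the x-axis.
Finally, assembling these constraints gives the stated polynomial.

2*x^2 + 2*x*y - 2*y^2 + y + 2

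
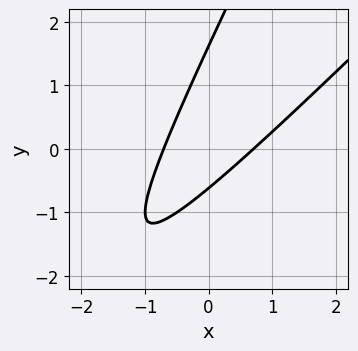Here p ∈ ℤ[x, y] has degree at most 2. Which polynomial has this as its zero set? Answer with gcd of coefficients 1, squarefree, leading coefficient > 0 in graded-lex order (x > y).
First, the degree is 2 — a generic line meets the curve in up to 2 points.
Finally, matching integer coefficients to the picture gives p.

2*x^2 - 3*x*y + y^2 - y - 1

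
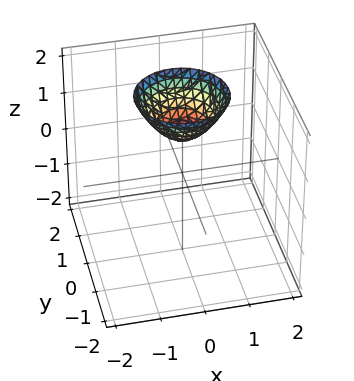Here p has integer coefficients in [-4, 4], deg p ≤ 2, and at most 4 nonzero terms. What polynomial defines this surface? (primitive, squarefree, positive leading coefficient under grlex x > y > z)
First, the degree is 2 — the shape is more complex than any degree-1 surface.
Next, symmetries: every cross-section ⟂ z is a circle, so x, y appear only via x² + y².
Next, from the visible intercepts: it misses every integer gridline on the y-axis; no x-intercept at any integer in the box; a circular section at z = 2 has radius exactly 1.
Finally, these observations pin down the coefficients. Check: (0, 0, 1) on the z-axis lies on the surface, and p(0, 0, 1) = 0. ✓

x^2 + y^2 - z + 1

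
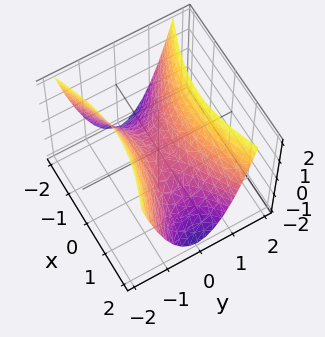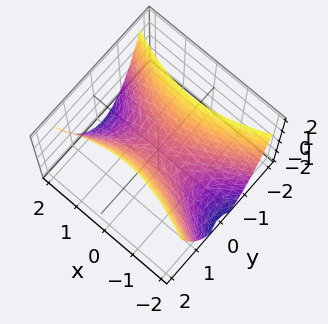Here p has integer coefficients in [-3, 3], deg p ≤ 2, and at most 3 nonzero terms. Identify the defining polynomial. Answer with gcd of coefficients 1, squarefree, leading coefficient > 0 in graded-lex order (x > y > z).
x^2 - 3*y^2 + 2*z

1. Degree: a hyperbolic paraboloid; a quadric, so deg p = 2.
2. Symmetries: it's symmetric under y → −y, forcing even powers of y; the x ↦ −x reflection is a symmetry, so x appears only in even powers.
3. Reading off the gridlines: it crosses the z-axis at the gridline z = 0; it crosses the x-axis at the gridline x = 0.
4. These observations pin down the coefficients.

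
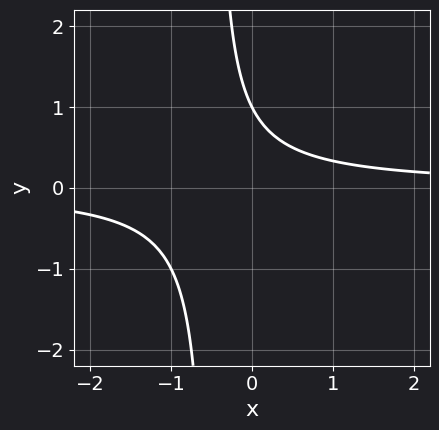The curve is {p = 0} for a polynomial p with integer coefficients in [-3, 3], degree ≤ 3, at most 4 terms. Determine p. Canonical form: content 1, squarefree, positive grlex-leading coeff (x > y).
2*x*y + y - 1

First, the degree is 2 — no degree-1 curve has this shape.
Next, checking where it meets the axes: no x-intercept at any integer in the box; it crosses the y-axis at the gridline y = 1.
Finally, matching integer coefficients to the picture gives p.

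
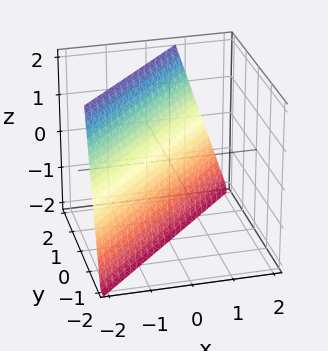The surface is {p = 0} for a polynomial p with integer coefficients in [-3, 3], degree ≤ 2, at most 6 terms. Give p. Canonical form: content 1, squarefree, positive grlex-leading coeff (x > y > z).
First, deg p = 1. The surface is flat (a plane).
Next, against the integer gridlines: one z-axis crossing is at z = -2.
Finally, these observations pin down the coefficients.

3*x - 3*y + z + 2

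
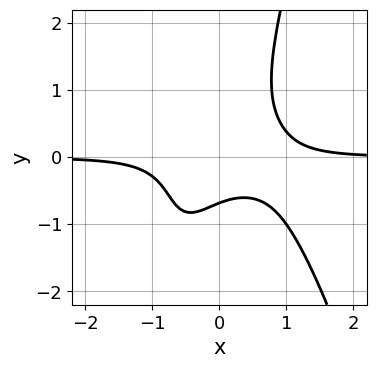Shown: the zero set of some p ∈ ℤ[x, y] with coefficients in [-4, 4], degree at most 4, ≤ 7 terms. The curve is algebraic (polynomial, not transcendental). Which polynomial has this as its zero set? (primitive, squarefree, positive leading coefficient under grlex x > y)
(a) The degree is 4 — a generic line meets the curve in up to 4 points.
(b) Reading off the gridlines: it misses every integer gridline on the x-axis.
(c) Solving for integer coefficients yields p as stated.

3*x^3*y + 2*x*y^2 - y^3 - y - 1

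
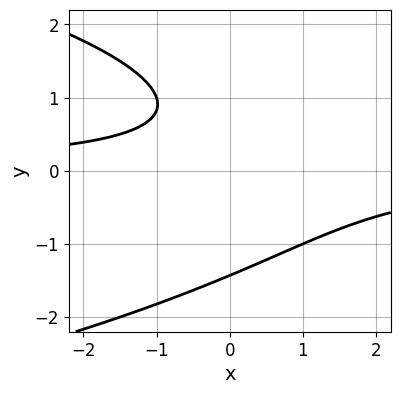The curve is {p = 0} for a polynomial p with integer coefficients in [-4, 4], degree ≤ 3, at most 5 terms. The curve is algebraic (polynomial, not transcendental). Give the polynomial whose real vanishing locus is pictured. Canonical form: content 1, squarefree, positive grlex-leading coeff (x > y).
2*y^3 + 3*x*y - 2*y + 3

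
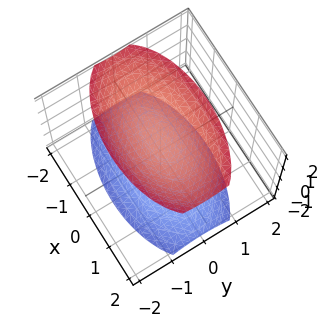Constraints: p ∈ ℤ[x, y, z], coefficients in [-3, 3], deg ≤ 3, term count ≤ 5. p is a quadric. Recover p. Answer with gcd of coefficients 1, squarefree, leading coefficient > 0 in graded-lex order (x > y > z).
x^2 + 3*y^2 - 2*z^2 + 3

1. I count 2 distinct pieces. They look like related sheets of one shape, so recover p as a whole.
2. The degree is 2 — two separate bowl-shaped sheets opening away from each other; a quadric.
3. Symmetries: mirror symmetry x ↦ −x ⇒ only even powers of x; it's symmetric under y → −y, forcing even powers of y; mirror symmetry z ↦ −z ⇒ only even powers of z.
4. Reading off the gridlines: no y-intercept at any integer in the box; it misses every integer gridline on the x-axis.
5. The integer polynomial consistent with all of this is the stated p.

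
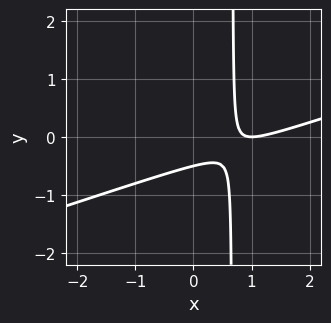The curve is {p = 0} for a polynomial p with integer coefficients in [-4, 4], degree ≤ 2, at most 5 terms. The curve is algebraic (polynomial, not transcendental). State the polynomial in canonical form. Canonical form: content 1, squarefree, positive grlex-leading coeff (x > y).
x^2 - 3*x*y - 2*x + 2*y + 1

1. Degree: the shape is more complex than any degree-1 curve, so deg p = 2.
2. From the axis intercepts and sections: it crosses the x-axis at the gridline x = 1.
3. Matching integer coefficients to the picture gives p.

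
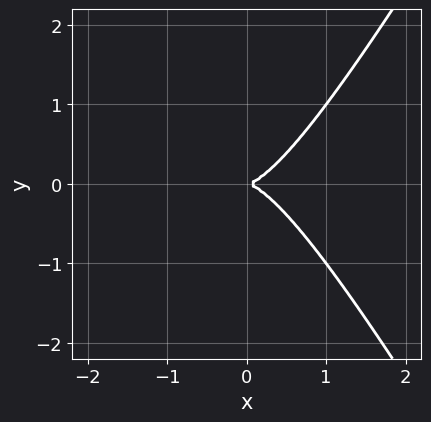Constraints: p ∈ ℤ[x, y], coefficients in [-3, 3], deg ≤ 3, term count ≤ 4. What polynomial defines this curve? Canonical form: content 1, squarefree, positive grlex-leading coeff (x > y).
1. The degree is 3 — a generic line meets the curve in up to 3 points.
2. Symmetries: the y ↦ −y reflection is a symmetry, so y appears only in even powers.
3. Checking where it meets the axes: it meets the y-axis at y = 0 (among the integer gridlines); one x-axis crossing is at x = 0.
4. Together with the visible shape, these determine p as stated.

3*x^3 - x*y^2 - 2*y^2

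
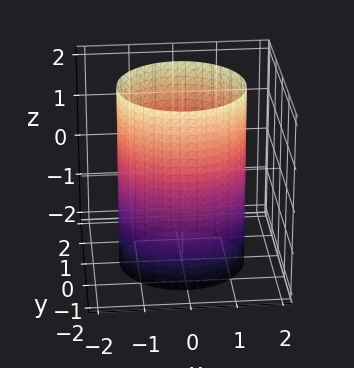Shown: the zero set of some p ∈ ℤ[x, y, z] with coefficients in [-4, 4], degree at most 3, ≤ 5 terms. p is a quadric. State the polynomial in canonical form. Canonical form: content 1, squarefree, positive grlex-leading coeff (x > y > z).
x^2 + y^2 - 2

deg p = 2.
Symmetries: the z ↦ −z reflection is a symmetry, so z appears only in even powers; every cross-section ⟂ z is a circle, so x, y appear only via x² + y².
Reading off the gridlines: no z-intercept at any integer in the box; a circular section at z = 0 has radius between 1 and 2.
These observations pin down the coefficients.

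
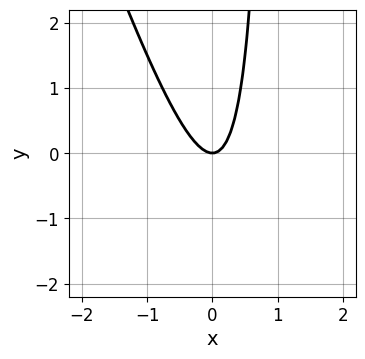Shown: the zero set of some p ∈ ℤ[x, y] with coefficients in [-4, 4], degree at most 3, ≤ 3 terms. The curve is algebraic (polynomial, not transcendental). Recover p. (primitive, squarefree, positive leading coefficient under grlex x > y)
3*x^2 + x*y - y

(a) deg p = 2.
(b) From the axis intercepts and sections: it meets the x-axis at x = 0 (among the integer gridlines); it meets the y-axis at y = 0 (among the integer gridlines).
(c) Fitting integer coefficients to these (and the overall shape) gives p.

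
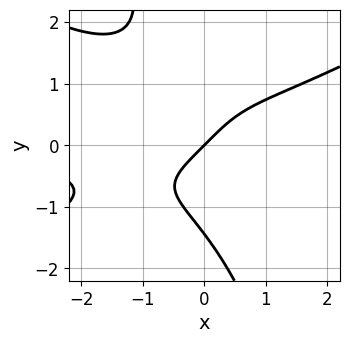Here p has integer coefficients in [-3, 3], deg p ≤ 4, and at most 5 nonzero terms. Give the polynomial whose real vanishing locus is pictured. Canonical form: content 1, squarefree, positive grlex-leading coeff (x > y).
(a) The degree is 4 — a generic line meets the curve in up to 4 points.
(b) Checking where it meets the axes: one y-axis crossing is at y = 0; one x-axis crossing is at x = 0.
(c) These observations pin down the coefficients.

x^3*y - 3*x*y^3 - y^4 + 3*x - 3*y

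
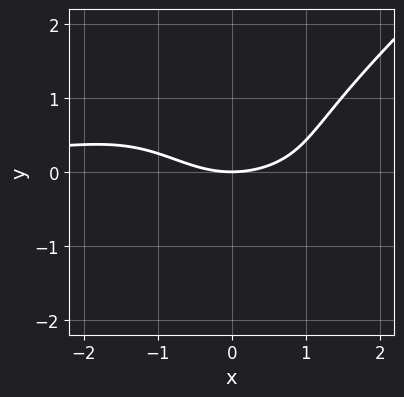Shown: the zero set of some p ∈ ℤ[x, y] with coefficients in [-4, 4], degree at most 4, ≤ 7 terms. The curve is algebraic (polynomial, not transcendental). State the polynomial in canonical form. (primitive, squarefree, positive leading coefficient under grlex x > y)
x^3*y - x*y^3 - y^3 + x^2 - 3*y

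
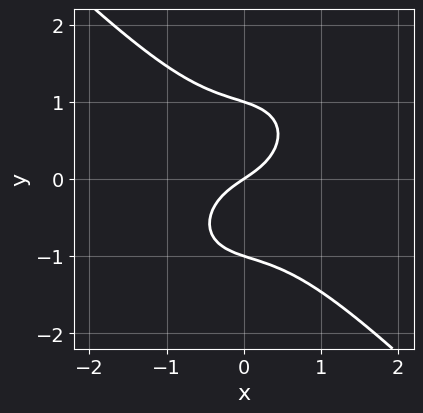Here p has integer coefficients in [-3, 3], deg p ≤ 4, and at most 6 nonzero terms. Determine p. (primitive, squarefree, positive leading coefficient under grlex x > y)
First, the degree is 3 — the shape is more complex than any degree-2 curve.
Then, reading off the gridlines: it meets the x-axis at x = 0 (among the integer gridlines); the y-axis gridline crossings are at y ∈ {-1, 0, 1}.
Finally, assembling these constraints gives the stated polynomial.

3*x^3 + 3*y^3 + 2*x - 3*y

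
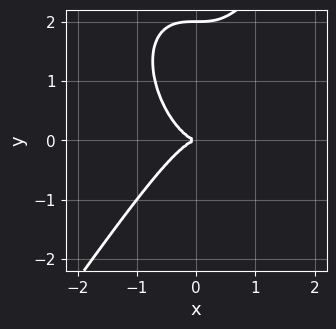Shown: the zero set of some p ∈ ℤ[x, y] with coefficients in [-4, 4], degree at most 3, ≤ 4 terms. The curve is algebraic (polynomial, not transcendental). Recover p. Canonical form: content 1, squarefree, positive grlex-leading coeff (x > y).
First, deg p = 3. A generic line meets the curve in up to 3 points.
Next, reading off the gridlines: one x-axis crossing is at x = 0; among the integer gridlines, it crosses the y-axis at y ∈ {0, 2}.
Finally, solving for integer coefficients yields p as stated.

3*x^3 - y^3 + 2*y^2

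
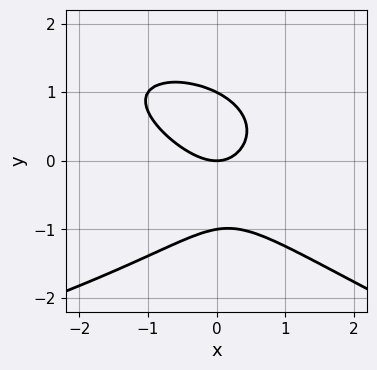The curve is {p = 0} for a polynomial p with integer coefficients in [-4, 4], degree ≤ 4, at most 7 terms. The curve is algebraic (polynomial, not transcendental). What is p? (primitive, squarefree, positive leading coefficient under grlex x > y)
Degree: no degree-2 curve has this shape, so deg p = 3.
From the visible intercepts: among the integer gridlines, it crosses the y-axis at y ∈ {-1, 0, 1}; one x-axis crossing is at x = 0.
Fitting integer coefficients to these (and the overall shape) gives p.

x*y^2 + 3*y^3 + 3*x^2 + 2*x*y - 3*y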